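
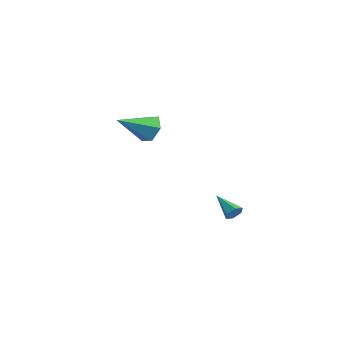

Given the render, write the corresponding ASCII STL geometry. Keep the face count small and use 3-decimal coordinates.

solid 
facet normal 0.879 0.117 -0.462
outer loop
vertex 4.188 -2.236 -3.342
vertex 3.936 -2.149 -3.8
vertex 4.05 -1.743 -3.48
endloop
endfacet
facet normal 0.135 0.302 0.944
outer loop
vertex 4.188 -2.236 -3.342
vertex 4.05 -1.743 -3.48
vertex 2.564 -2.331 -3.08
endloop
endfacet
facet normal 0.879 0.117 -0.462
outer loop
vertex 4.05 -1.743 -3.48
vertex 3.936 -2.149 -3.8
vertex 3.798 -1.656 -3.938
endloop
endfacet
facet normal -0.272 0.907 0.322
outer loop
vertex 4.05 -1.743 -3.48
vertex 3.798 -1.656 -3.938
vertex 2.564 -2.331 -3.08
endloop
endfacet
facet normal 0.879 0.117 -0.462
outer loop
vertex 3.798 -1.656 -3.938
vertex 3.936 -2.149 -3.8
vertex 3.684 -2.063 -4.258
endloop
endfacet
facet normal -0.656 0.572 -0.493
outer loop
vertex 3.798 -1.656 -3.938
vertex 3.684 -2.063 -4.258
vertex 2.564 -2.331 -3.08
endloop
endfacet
facet normal 0.879 0.116 -0.462
outer loop
vertex 3.684 -2.063 -4.258
vertex 3.936 -2.149 -3.8
vertex 3.821 -2.556 -4.121
endloop
endfacet
facet normal -0.632 -0.366 -0.684
outer loop
vertex 3.684 -2.063 -4.258
vertex 3.821 -2.556 -4.121
vertex 2.564 -2.331 -3.08
endloop
endfacet
facet normal 0.880 0.115 -0.461
outer loop
vertex 3.821 -2.556 -4.121
vertex 3.936 -2.149 -3.8
vertex 4.073 -2.642 -3.662
endloop
endfacet
facet normal -0.223 -0.973 -0.060
outer loop
vertex 3.821 -2.556 -4.121
vertex 4.073 -2.642 -3.662
vertex 2.564 -2.331 -3.08
endloop
endfacet
facet normal 0.879 0.115 -0.462
outer loop
vertex 4.073 -2.642 -3.662
vertex 3.936 -2.149 -3.8
vertex 4.188 -2.236 -3.342
endloop
endfacet
facet normal 0.159 -0.639 0.753
outer loop
vertex 4.073 -2.642 -3.662
vertex 4.188 -2.236 -3.342
vertex 2.564 -2.331 -3.08
endloop
endfacet
facet normal 0.080 0.886 -0.457
outer loop
vertex -2.645 -2.967 -1.059
vertex -3.384 -2.642 -0.558
vertex -2.502 -2.547 -0.219
endloop
endfacet
facet normal 0.891 -0.448 0.073
outer loop
vertex -2.645 -2.967 -1.059
vertex -2.502 -2.547 -0.219
vertex -3.556 -4.538 0.418
endloop
endfacet
facet normal 0.080 0.886 -0.457
outer loop
vertex -2.502 -2.547 -0.219
vertex -3.384 -2.642 -0.558
vertex -3.241 -2.222 0.282
endloop
endfacet
facet normal 0.553 -0.026 0.833
outer loop
vertex -2.502 -2.547 -0.219
vertex -3.241 -2.222 0.282
vertex -3.556 -4.538 0.418
endloop
endfacet
facet normal 0.081 0.886 -0.457
outer loop
vertex -3.241 -2.222 0.282
vertex -3.384 -2.642 -0.558
vertex -4.123 -2.317 -0.058
endloop
endfacet
facet normal -0.367 0.104 0.924
outer loop
vertex -3.241 -2.222 0.282
vertex -4.123 -2.317 -0.058
vertex -3.556 -4.538 0.418
endloop
endfacet
facet normal 0.081 0.886 -0.457
outer loop
vertex -4.123 -2.317 -0.058
vertex -3.384 -2.642 -0.558
vertex -4.266 -2.737 -0.898
endloop
endfacet
facet normal -0.949 -0.187 0.255
outer loop
vertex -4.123 -2.317 -0.058
vertex -4.266 -2.737 -0.898
vertex -3.556 -4.538 0.418
endloop
endfacet
facet normal 0.080 0.886 -0.456
outer loop
vertex -4.266 -2.737 -0.898
vertex -3.384 -2.642 -0.558
vertex -3.527 -3.061 -1.398
endloop
endfacet
facet normal -0.610 -0.610 -0.506
outer loop
vertex -4.266 -2.737 -0.898
vertex -3.527 -3.061 -1.398
vertex -3.556 -4.538 0.418
endloop
endfacet
facet normal 0.081 0.886 -0.456
outer loop
vertex -3.527 -3.061 -1.398
vertex -3.384 -2.642 -0.558
vertex -2.645 -2.967 -1.059
endloop
endfacet
facet normal 0.308 -0.740 -0.597
outer loop
vertex -3.527 -3.061 -1.398
vertex -2.645 -2.967 -1.059
vertex -3.556 -4.538 0.418
endloop
endfacet

endsolid


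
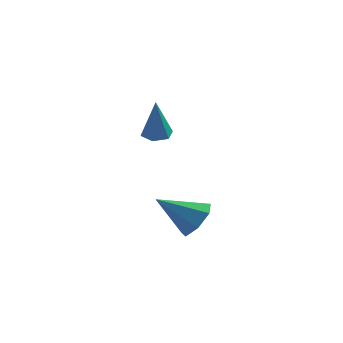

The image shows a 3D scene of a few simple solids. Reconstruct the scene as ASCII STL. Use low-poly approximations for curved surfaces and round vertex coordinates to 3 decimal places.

solid 
facet normal 0.748 0.296 -0.594
outer loop
vertex 0.741 -1.267 -3.814
vertex 0.043 -0.795 -4.458
vertex 0.548 -0.389 -3.619
endloop
endfacet
facet normal 0.266 -0.153 0.952
outer loop
vertex 0.741 -1.267 -3.814
vertex 0.548 -0.389 -3.619
vertex -1.543 -1.425 -3.202
endloop
endfacet
facet normal 0.748 0.296 -0.594
outer loop
vertex 0.548 -0.389 -3.619
vertex 0.043 -0.795 -4.458
vertex -0.025 0.183 -4.056
endloop
endfacet
facet normal -0.100 0.539 0.836
outer loop
vertex 0.548 -0.389 -3.619
vertex -0.025 0.183 -4.056
vertex -1.543 -1.425 -3.202
endloop
endfacet
facet normal 0.749 0.296 -0.593
outer loop
vertex -0.025 0.183 -4.056
vertex 0.043 -0.795 -4.458
vertex -0.546 0.018 -4.796
endloop
endfacet
facet normal -0.622 0.733 0.275
outer loop
vertex -0.025 0.183 -4.056
vertex -0.546 0.018 -4.796
vertex -1.543 -1.425 -3.202
endloop
endfacet
facet normal 0.749 0.296 -0.592
outer loop
vertex -0.546 0.018 -4.796
vertex 0.043 -0.795 -4.458
vertex -0.623 -0.759 -5.282
endloop
endfacet
facet normal -0.907 0.284 -0.310
outer loop
vertex -0.546 0.018 -4.796
vertex -0.623 -0.759 -5.282
vertex -1.543 -1.425 -3.202
endloop
endfacet
facet normal 0.749 0.297 -0.592
outer loop
vertex -0.623 -0.759 -5.282
vertex 0.043 -0.795 -4.458
vertex -0.198 -1.563 -5.148
endloop
endfacet
facet normal -0.741 -0.471 -0.479
outer loop
vertex -0.623 -0.759 -5.282
vertex -0.198 -1.563 -5.148
vertex -1.543 -1.425 -3.202
endloop
endfacet
facet normal 0.749 0.297 -0.593
outer loop
vertex -0.198 -1.563 -5.148
vertex 0.043 -0.795 -4.458
vertex 0.409 -1.79 -4.495
endloop
endfacet
facet normal -0.249 -0.963 -0.104
outer loop
vertex -0.198 -1.563 -5.148
vertex 0.409 -1.79 -4.495
vertex -1.543 -1.425 -3.202
endloop
endfacet
facet normal 0.748 0.297 -0.593
outer loop
vertex 0.409 -1.79 -4.495
vertex 0.043 -0.795 -4.458
vertex 0.741 -1.267 -3.814
endloop
endfacet
facet normal 0.200 -0.822 0.534
outer loop
vertex 0.409 -1.79 -4.495
vertex 0.741 -1.267 -3.814
vertex -1.543 -1.425 -3.202
endloop
endfacet
facet normal -0.082 0.315 -0.946
outer loop
vertex -1.614 0.627 -0.396
vertex -2.238 0.93 -0.241
vertex -1.636 1.3 -0.17
endloop
endfacet
facet normal 0.980 -0.033 0.194
outer loop
vertex -1.614 0.627 -0.396
vertex -1.636 1.3 -0.17
vertex -2.062 0.25 1.801
endloop
endfacet
facet normal -0.081 0.314 -0.946
outer loop
vertex -1.636 1.3 -0.17
vertex -2.238 0.93 -0.241
vertex -2.26 1.603 -0.016
endloop
endfacet
facet normal 0.476 0.730 0.491
outer loop
vertex -1.636 1.3 -0.17
vertex -2.26 1.603 -0.016
vertex -2.062 0.25 1.801
endloop
endfacet
facet normal -0.082 0.314 -0.946
outer loop
vertex -2.26 1.603 -0.016
vertex -2.238 0.93 -0.241
vertex -2.861 1.232 -0.087
endloop
endfacet
facet normal -0.483 0.676 0.556
outer loop
vertex -2.26 1.603 -0.016
vertex -2.861 1.232 -0.087
vertex -2.062 0.25 1.801
endloop
endfacet
facet normal -0.081 0.315 -0.946
outer loop
vertex -2.861 1.232 -0.087
vertex -2.238 0.93 -0.241
vertex -2.839 0.56 -0.313
endloop
endfacet
facet normal -0.936 -0.139 0.324
outer loop
vertex -2.861 1.232 -0.087
vertex -2.839 0.56 -0.313
vertex -2.062 0.25 1.801
endloop
endfacet
facet normal -0.081 0.315 -0.946
outer loop
vertex -2.839 0.56 -0.313
vertex -2.238 0.93 -0.241
vertex -2.216 0.257 -0.467
endloop
endfacet
facet normal -0.432 -0.902 0.027
outer loop
vertex -2.839 0.56 -0.313
vertex -2.216 0.257 -0.467
vertex -2.062 0.25 1.801
endloop
endfacet
facet normal -0.082 0.315 -0.946
outer loop
vertex -2.216 0.257 -0.467
vertex -2.238 0.93 -0.241
vertex -1.614 0.627 -0.396
endloop
endfacet
facet normal 0.527 -0.849 -0.038
outer loop
vertex -2.216 0.257 -0.467
vertex -1.614 0.627 -0.396
vertex -2.062 0.25 1.801
endloop
endfacet

endsolid


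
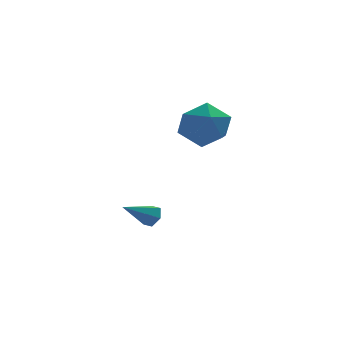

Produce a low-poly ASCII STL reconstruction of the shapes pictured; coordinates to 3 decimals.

solid 
facet normal 0.811 0.273 -0.518
outer loop
vertex -0.732 -1.135 -0.604
vertex -1.05 -1.051 -1.057
vertex -0.96 -0.632 -0.696
endloop
endfacet
facet normal 0.157 0.246 0.957
outer loop
vertex -0.732 -1.135 -0.604
vertex -0.96 -0.632 -0.696
vertex -2.29 -1.469 -0.263
endloop
endfacet
facet normal 0.810 0.274 -0.519
outer loop
vertex -0.96 -0.632 -0.696
vertex -1.05 -1.051 -1.057
vertex -1.279 -0.548 -1.149
endloop
endfacet
facet normal -0.381 0.823 0.421
outer loop
vertex -0.96 -0.632 -0.696
vertex -1.279 -0.548 -1.149
vertex -2.29 -1.469 -0.263
endloop
endfacet
facet normal 0.810 0.274 -0.519
outer loop
vertex -1.279 -0.548 -1.149
vertex -1.05 -1.051 -1.057
vertex -1.369 -0.967 -1.51
endloop
endfacet
facet normal -0.782 0.494 -0.379
outer loop
vertex -1.279 -0.548 -1.149
vertex -1.369 -0.967 -1.51
vertex -2.29 -1.469 -0.263
endloop
endfacet
facet normal 0.810 0.274 -0.519
outer loop
vertex -1.369 -0.967 -1.51
vertex -1.05 -1.051 -1.057
vertex -1.14 -1.47 -1.418
endloop
endfacet
facet normal -0.646 -0.412 -0.643
outer loop
vertex -1.369 -0.967 -1.51
vertex -1.14 -1.47 -1.418
vertex -2.29 -1.469 -0.263
endloop
endfacet
facet normal 0.811 0.273 -0.518
outer loop
vertex -1.14 -1.47 -1.418
vertex -1.05 -1.051 -1.057
vertex -0.822 -1.554 -0.965
endloop
endfacet
facet normal -0.108 -0.988 -0.107
outer loop
vertex -1.14 -1.47 -1.418
vertex -0.822 -1.554 -0.965
vertex -2.29 -1.469 -0.263
endloop
endfacet
facet normal 0.811 0.273 -0.518
outer loop
vertex -0.822 -1.554 -0.965
vertex -1.05 -1.051 -1.057
vertex -0.732 -1.135 -0.604
endloop
endfacet
facet normal 0.293 -0.659 0.692
outer loop
vertex -0.822 -1.554 -0.965
vertex -0.732 -1.135 -0.604
vertex -2.29 -1.469 -0.263
endloop
endfacet
facet normal -0.961 -0.278 0.014
outer loop
vertex -0.076 -1.223 3.437
vertex 0.246 -2.326 3.645
vertex 0.048 -1.597 4.535
endloop
endfacet
facet normal -0.887 0.397 0.235
outer loop
vertex -0.076 -1.223 3.437
vertex 0.048 -1.597 4.535
vertex 0.44 -0.541 4.231
endloop
endfacet
facet normal -0.573 0.768 -0.287
outer loop
vertex -0.076 -1.223 3.437
vertex 0.44 -0.541 4.231
vertex 0.879 -0.616 3.152
endloop
endfacet
facet normal -0.453 0.322 -0.832
outer loop
vertex -0.076 -1.223 3.437
vertex 0.879 -0.616 3.152
vertex 0.76 -1.719 2.79
endloop
endfacet
facet normal -0.692 -0.324 -0.646
outer loop
vertex -0.076 -1.223 3.437
vertex 0.76 -1.719 2.79
vertex 0.246 -2.326 3.645
endloop
endfacet
facet normal -0.451 0.397 0.799
outer loop
vertex 0.44 -0.541 4.231
vertex 0.048 -1.597 4.535
vertex 1.08 -1.221 4.93
endloop
endfacet
facet normal -0.569 -0.694 0.442
outer loop
vertex 0.048 -1.597 4.535
vertex 0.246 -2.326 3.645
vertex 0.961 -2.324 4.568
endloop
endfacet
facet normal -0.133 -0.769 -0.626
outer loop
vertex 0.246 -2.326 3.645
vertex 0.76 -1.719 2.79
vertex 1.4 -2.399 3.489
endloop
endfacet
facet normal 0.254 0.277 -0.927
outer loop
vertex 0.76 -1.719 2.79
vertex 0.879 -0.616 3.152
vertex 1.792 -1.343 3.185
endloop
endfacet
facet normal 0.057 0.997 -0.046
outer loop
vertex 0.879 -0.616 3.152
vertex 0.44 -0.541 4.231
vertex 1.594 -0.614 4.075
endloop
endfacet
facet normal 0.453 -0.322 0.832
outer loop
vertex 1.916 -1.717 4.283
vertex 1.08 -1.221 4.93
vertex 0.961 -2.324 4.568
endloop
endfacet
facet normal 0.573 -0.768 0.287
outer loop
vertex 1.916 -1.717 4.283
vertex 0.961 -2.324 4.568
vertex 1.4 -2.399 3.489
endloop
endfacet
facet normal 0.887 -0.397 -0.235
outer loop
vertex 1.916 -1.717 4.283
vertex 1.4 -2.399 3.489
vertex 1.792 -1.343 3.185
endloop
endfacet
facet normal 0.961 0.278 -0.014
outer loop
vertex 1.916 -1.717 4.283
vertex 1.792 -1.343 3.185
vertex 1.594 -0.614 4.075
endloop
endfacet
facet normal 0.692 0.324 0.646
outer loop
vertex 1.916 -1.717 4.283
vertex 1.594 -0.614 4.075
vertex 1.08 -1.221 4.93
endloop
endfacet
facet normal -0.254 -0.277 0.927
outer loop
vertex 0.961 -2.324 4.568
vertex 1.08 -1.221 4.93
vertex 0.048 -1.597 4.535
endloop
endfacet
facet normal -0.057 -0.997 0.046
outer loop
vertex 1.4 -2.399 3.489
vertex 0.961 -2.324 4.568
vertex 0.246 -2.326 3.645
endloop
endfacet
facet normal 0.451 -0.397 -0.799
outer loop
vertex 1.792 -1.343 3.185
vertex 1.4 -2.399 3.489
vertex 0.76 -1.719 2.79
endloop
endfacet
facet normal 0.569 0.694 -0.442
outer loop
vertex 1.594 -0.614 4.075
vertex 1.792 -1.343 3.185
vertex 0.879 -0.616 3.152
endloop
endfacet
facet normal 0.133 0.769 0.626
outer loop
vertex 1.08 -1.221 4.93
vertex 1.594 -0.614 4.075
vertex 0.44 -0.541 4.231
endloop
endfacet

endsolid


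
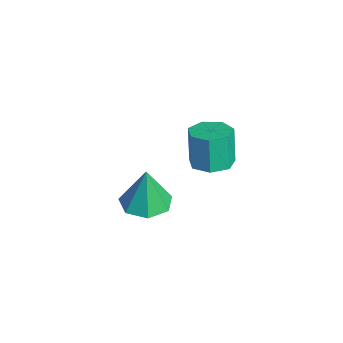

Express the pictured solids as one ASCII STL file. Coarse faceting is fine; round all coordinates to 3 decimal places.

solid 
facet normal 0.231 -0.031 -0.973
outer loop
vertex 4.382 -2.103 2.279
vertex 3.593 -1.795 2.082
vertex 4.324 -1.351 2.241
endloop
endfacet
facet normal 0.970 0.086 0.228
outer loop
vertex 4.382 -2.103 2.279
vertex 4.324 -1.351 2.241
vertex 4.017 -2.053 3.816
endloop
endfacet
facet normal 0.970 0.088 0.228
outer loop
vertex 4.017 -2.053 3.816
vertex 4.324 -1.351 2.241
vertex 3.958 -1.302 3.778
endloop
endfacet
facet normal -0.232 0.031 0.972
outer loop
vertex 4.017 -2.053 3.816
vertex 3.958 -1.302 3.778
vertex 3.227 -1.745 3.618
endloop
endfacet
facet normal 0.231 -0.032 -0.973
outer loop
vertex 4.324 -1.351 2.241
vertex 3.593 -1.795 2.082
vertex 3.715 -0.933 2.083
endloop
endfacet
facet normal 0.545 0.832 0.103
outer loop
vertex 4.324 -1.351 2.241
vertex 3.715 -0.933 2.083
vertex 3.958 -1.302 3.778
endloop
endfacet
facet normal 0.545 0.832 0.103
outer loop
vertex 3.958 -1.302 3.778
vertex 3.715 -0.933 2.083
vertex 3.35 -0.884 3.62
endloop
endfacet
facet normal -0.231 0.031 0.972
outer loop
vertex 3.958 -1.302 3.778
vertex 3.35 -0.884 3.62
vertex 3.227 -1.745 3.618
endloop
endfacet
facet normal 0.231 -0.032 -0.972
outer loop
vertex 3.715 -0.933 2.083
vertex 3.593 -1.795 2.082
vertex 3.014 -1.164 1.924
endloop
endfacet
facet normal -0.291 0.952 -0.099
outer loop
vertex 3.715 -0.933 2.083
vertex 3.014 -1.164 1.924
vertex 3.35 -0.884 3.62
endloop
endfacet
facet normal -0.291 0.952 -0.099
outer loop
vertex 3.35 -0.884 3.62
vertex 3.014 -1.164 1.924
vertex 2.649 -1.115 3.46
endloop
endfacet
facet normal -0.232 0.031 0.972
outer loop
vertex 3.35 -0.884 3.62
vertex 2.649 -1.115 3.46
vertex 3.227 -1.745 3.618
endloop
endfacet
facet normal 0.231 -0.032 -0.972
outer loop
vertex 3.014 -1.164 1.924
vertex 3.593 -1.795 2.082
vertex 2.749 -1.87 1.884
endloop
endfacet
facet normal -0.907 0.353 -0.227
outer loop
vertex 3.014 -1.164 1.924
vertex 2.749 -1.87 1.884
vertex 2.649 -1.115 3.46
endloop
endfacet
facet normal -0.907 0.353 -0.227
outer loop
vertex 2.649 -1.115 3.46
vertex 2.749 -1.87 1.884
vertex 2.384 -1.821 3.42
endloop
endfacet
facet normal -0.231 0.032 0.972
outer loop
vertex 2.649 -1.115 3.46
vertex 2.384 -1.821 3.42
vertex 3.227 -1.745 3.618
endloop
endfacet
facet normal 0.231 -0.030 -0.973
outer loop
vertex 2.749 -1.87 1.884
vertex 3.593 -1.795 2.082
vertex 3.119 -2.519 1.992
endloop
endfacet
facet normal -0.841 -0.510 -0.183
outer loop
vertex 2.749 -1.87 1.884
vertex 3.119 -2.519 1.992
vertex 2.384 -1.821 3.42
endloop
endfacet
facet normal -0.840 -0.510 -0.183
outer loop
vertex 2.384 -1.821 3.42
vertex 3.119 -2.519 1.992
vertex 2.754 -2.47 3.529
endloop
endfacet
facet normal -0.231 0.031 0.972
outer loop
vertex 2.384 -1.821 3.42
vertex 2.754 -2.47 3.529
vertex 3.227 -1.745 3.618
endloop
endfacet
facet normal 0.232 -0.031 -0.972
outer loop
vertex 3.119 -2.519 1.992
vertex 3.593 -1.795 2.082
vertex 3.846 -2.622 2.169
endloop
endfacet
facet normal -0.140 -0.990 -0.002
outer loop
vertex 3.119 -2.519 1.992
vertex 3.846 -2.622 2.169
vertex 2.754 -2.47 3.529
endloop
endfacet
facet normal -0.140 -0.990 -0.002
outer loop
vertex 2.754 -2.47 3.529
vertex 3.846 -2.622 2.169
vertex 3.481 -2.573 3.705
endloop
endfacet
facet normal -0.231 0.031 0.972
outer loop
vertex 2.754 -2.47 3.529
vertex 3.481 -2.573 3.705
vertex 3.227 -1.745 3.618
endloop
endfacet
facet normal 0.230 -0.032 -0.973
outer loop
vertex 3.846 -2.622 2.169
vertex 3.593 -1.795 2.082
vertex 4.382 -2.103 2.279
endloop
endfacet
facet normal 0.665 -0.725 0.181
outer loop
vertex 3.846 -2.622 2.169
vertex 4.382 -2.103 2.279
vertex 3.481 -2.573 3.705
endloop
endfacet
facet normal 0.665 -0.724 0.182
outer loop
vertex 3.481 -2.573 3.705
vertex 4.382 -2.103 2.279
vertex 4.017 -2.053 3.816
endloop
endfacet
facet normal -0.232 0.031 0.972
outer loop
vertex 3.481 -2.573 3.705
vertex 4.017 -2.053 3.816
vertex 3.227 -1.745 3.618
endloop
endfacet
facet normal -0.010 -0.014 -1.000
outer loop
vertex 1.659 -2.904 -2.498
vertex 0.851 -3.604 -2.48
vertex 0.807 -2.535 -2.495
endloop
endfacet
facet normal 0.359 0.827 0.433
outer loop
vertex 1.659 -2.904 -2.498
vertex 0.807 -2.535 -2.495
vertex 0.869 -3.576 -0.56
endloop
endfacet
facet normal -0.009 -0.014 -1.000
outer loop
vertex 0.807 -2.535 -2.495
vertex 0.851 -3.604 -2.48
vertex -0.012 -2.972 -2.481
endloop
endfacet
facet normal -0.417 0.795 0.441
outer loop
vertex 0.807 -2.535 -2.495
vertex -0.012 -2.972 -2.481
vertex 0.869 -3.576 -0.56
endloop
endfacet
facet normal -0.010 -0.015 -1.000
outer loop
vertex -0.012 -2.972 -2.481
vertex 0.851 -3.604 -2.48
vertex -0.182 -3.885 -2.466
endloop
endfacet
facet normal -0.874 0.170 0.455
outer loop
vertex -0.012 -2.972 -2.481
vertex -0.182 -3.885 -2.466
vertex 0.869 -3.576 -0.56
endloop
endfacet
facet normal -0.009 -0.015 -1.000
outer loop
vertex -0.182 -3.885 -2.466
vertex 0.851 -3.604 -2.48
vertex 0.426 -4.586 -2.461
endloop
endfacet
facet normal -0.671 -0.579 0.464
outer loop
vertex -0.182 -3.885 -2.466
vertex 0.426 -4.586 -2.461
vertex 0.869 -3.576 -0.56
endloop
endfacet
facet normal -0.010 -0.015 -1.000
outer loop
vertex 0.426 -4.586 -2.461
vertex 0.851 -3.604 -2.48
vertex 1.354 -4.549 -2.471
endloop
endfacet
facet normal 0.040 -0.886 0.461
outer loop
vertex 0.426 -4.586 -2.461
vertex 1.354 -4.549 -2.471
vertex 0.869 -3.576 -0.56
endloop
endfacet
facet normal -0.009 -0.015 -1.000
outer loop
vertex 1.354 -4.549 -2.471
vertex 0.851 -3.604 -2.48
vertex 1.903 -3.8 -2.487
endloop
endfacet
facet normal 0.725 -0.522 0.450
outer loop
vertex 1.354 -4.549 -2.471
vertex 1.903 -3.8 -2.487
vertex 0.869 -3.576 -0.56
endloop
endfacet
facet normal -0.009 -0.015 -1.000
outer loop
vertex 1.903 -3.8 -2.487
vertex 0.851 -3.604 -2.48
vertex 1.659 -2.904 -2.498
endloop
endfacet
facet normal 0.867 0.241 0.437
outer loop
vertex 1.903 -3.8 -2.487
vertex 1.659 -2.904 -2.498
vertex 0.869 -3.576 -0.56
endloop
endfacet

endsolid


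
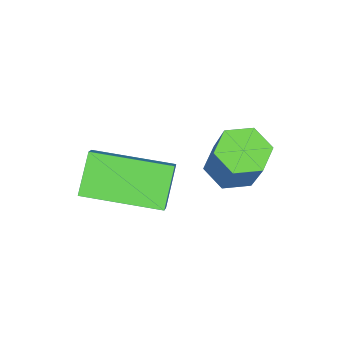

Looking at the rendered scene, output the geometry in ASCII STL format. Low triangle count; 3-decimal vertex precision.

solid 
facet normal -0.616 -0.209 0.759
outer loop
vertex -1.483 -2.985 -2.407
vertex -2.457 -1.052 -2.665
vertex -2.015 -3.323 -2.932
endloop
endfacet
facet normal 0.447 -0.887 0.118
outer loop
vertex -1.203 -3.048 -3.935
vertex -1.483 -2.985 -2.407
vertex -2.015 -3.323 -2.932
endloop
endfacet
facet normal -0.616 -0.209 0.759
outer loop
vertex -2.015 -3.323 -2.932
vertex -2.457 -1.052 -2.665
vertex -2.989 -1.39 -3.19
endloop
endfacet
facet normal -0.649 -0.412 -0.639
outer loop
vertex -2.989 -1.39 -3.19
vertex -1.203 -3.048 -3.935
vertex -2.015 -3.323 -2.932
endloop
endfacet
facet normal 0.649 0.412 0.639
outer loop
vertex -1.483 -2.985 -2.407
vertex -1.645 -0.777 -3.668
vertex -2.457 -1.052 -2.665
endloop
endfacet
facet normal 0.447 -0.887 0.118
outer loop
vertex -0.671 -2.71 -3.41
vertex -1.483 -2.985 -2.407
vertex -1.203 -3.048 -3.935
endloop
endfacet
facet normal 0.649 0.412 0.639
outer loop
vertex -0.671 -2.71 -3.41
vertex -1.645 -0.777 -3.668
vertex -1.483 -2.985 -2.407
endloop
endfacet
facet normal -0.447 0.887 -0.118
outer loop
vertex -2.457 -1.052 -2.665
vertex -1.645 -0.777 -3.668
vertex -2.989 -1.39 -3.19
endloop
endfacet
facet normal -0.649 -0.412 -0.639
outer loop
vertex -2.177 -1.115 -4.193
vertex -1.203 -3.048 -3.935
vertex -2.989 -1.39 -3.19
endloop
endfacet
facet normal -0.447 0.887 -0.118
outer loop
vertex -2.989 -1.39 -3.19
vertex -1.645 -0.777 -3.668
vertex -2.177 -1.115 -4.193
endloop
endfacet
facet normal 0.616 0.209 -0.759
outer loop
vertex -2.177 -1.115 -4.193
vertex -0.671 -2.71 -3.41
vertex -1.203 -3.048 -3.935
endloop
endfacet
facet normal 0.616 0.209 -0.759
outer loop
vertex -1.645 -0.777 -3.668
vertex -0.671 -2.71 -3.41
vertex -2.177 -1.115 -4.193
endloop
endfacet
facet normal -0.323 -0.405 -0.855
outer loop
vertex -3.523 -0.346 -4.021
vertex -4.194 -0.495 -3.697
vertex -4.082 0.168 -4.053
endloop
endfacet
facet normal 0.595 0.615 -0.516
outer loop
vertex -3.523 -0.346 -4.021
vertex -4.082 0.168 -4.053
vertex -2.974 0.343 -2.567
endloop
endfacet
facet normal 0.595 0.616 -0.516
outer loop
vertex -2.974 0.343 -2.567
vertex -4.082 0.168 -4.053
vertex -3.534 0.857 -2.599
endloop
endfacet
facet normal 0.323 0.405 0.855
outer loop
vertex -2.974 0.343 -2.567
vertex -3.534 0.857 -2.599
vertex -3.646 0.195 -2.243
endloop
endfacet
facet normal -0.323 -0.405 -0.856
outer loop
vertex -4.082 0.168 -4.053
vertex -4.194 -0.495 -3.697
vertex -4.754 0.019 -3.729
endloop
endfacet
facet normal -0.340 0.893 -0.295
outer loop
vertex -4.082 0.168 -4.053
vertex -4.754 0.019 -3.729
vertex -3.534 0.857 -2.599
endloop
endfacet
facet normal -0.341 0.893 -0.295
outer loop
vertex -3.534 0.857 -2.599
vertex -4.754 0.019 -3.729
vertex -4.205 0.708 -2.275
endloop
endfacet
facet normal 0.323 0.405 0.855
outer loop
vertex -3.534 0.857 -2.599
vertex -4.205 0.708 -2.275
vertex -3.646 0.195 -2.243
endloop
endfacet
facet normal -0.323 -0.405 -0.855
outer loop
vertex -4.754 0.019 -3.729
vertex -4.194 -0.495 -3.697
vertex -4.866 -0.643 -3.373
endloop
endfacet
facet normal -0.935 0.277 0.222
outer loop
vertex -4.754 0.019 -3.729
vertex -4.866 -0.643 -3.373
vertex -4.205 0.708 -2.275
endloop
endfacet
facet normal -0.935 0.277 0.222
outer loop
vertex -4.205 0.708 -2.275
vertex -4.866 -0.643 -3.373
vertex -4.317 0.046 -1.919
endloop
endfacet
facet normal 0.323 0.405 0.855
outer loop
vertex -4.205 0.708 -2.275
vertex -4.317 0.046 -1.919
vertex -3.646 0.195 -2.243
endloop
endfacet
facet normal -0.323 -0.405 -0.855
outer loop
vertex -4.866 -0.643 -3.373
vertex -4.194 -0.495 -3.697
vertex -4.306 -1.157 -3.341
endloop
endfacet
facet normal -0.595 -0.616 0.516
outer loop
vertex -4.866 -0.643 -3.373
vertex -4.306 -1.157 -3.341
vertex -4.317 0.046 -1.919
endloop
endfacet
facet normal -0.596 -0.616 0.516
outer loop
vertex -4.317 0.046 -1.919
vertex -4.306 -1.157 -3.341
vertex -3.758 -0.468 -1.887
endloop
endfacet
facet normal 0.323 0.405 0.855
outer loop
vertex -4.317 0.046 -1.919
vertex -3.758 -0.468 -1.887
vertex -3.646 0.195 -2.243
endloop
endfacet
facet normal -0.323 -0.405 -0.855
outer loop
vertex -4.306 -1.157 -3.341
vertex -4.194 -0.495 -3.697
vertex -3.635 -1.008 -3.665
endloop
endfacet
facet normal 0.341 -0.893 0.295
outer loop
vertex -4.306 -1.157 -3.341
vertex -3.635 -1.008 -3.665
vertex -3.758 -0.468 -1.887
endloop
endfacet
facet normal 0.340 -0.893 0.295
outer loop
vertex -3.758 -0.468 -1.887
vertex -3.635 -1.008 -3.665
vertex -3.086 -0.319 -2.211
endloop
endfacet
facet normal 0.323 0.405 0.856
outer loop
vertex -3.758 -0.468 -1.887
vertex -3.086 -0.319 -2.211
vertex -3.646 0.195 -2.243
endloop
endfacet
facet normal -0.323 -0.405 -0.855
outer loop
vertex -3.635 -1.008 -3.665
vertex -4.194 -0.495 -3.697
vertex -3.523 -0.346 -4.021
endloop
endfacet
facet normal 0.935 -0.277 -0.222
outer loop
vertex -3.635 -1.008 -3.665
vertex -3.523 -0.346 -4.021
vertex -3.086 -0.319 -2.211
endloop
endfacet
facet normal 0.935 -0.277 -0.222
outer loop
vertex -3.086 -0.319 -2.211
vertex -3.523 -0.346 -4.021
vertex -2.974 0.343 -2.567
endloop
endfacet
facet normal 0.323 0.405 0.855
outer loop
vertex -3.086 -0.319 -2.211
vertex -2.974 0.343 -2.567
vertex -3.646 0.195 -2.243
endloop
endfacet

endsolid


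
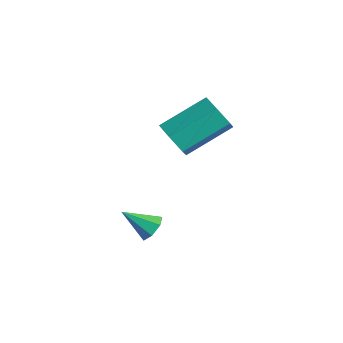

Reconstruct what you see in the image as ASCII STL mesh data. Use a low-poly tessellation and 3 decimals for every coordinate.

solid 
facet normal 0.473 0.641 -0.605
outer loop
vertex -0.326 -3.363 -0.787
vertex -0.759 -3.454 -1.222
vertex -0.75 -3.032 -0.768
endloop
endfacet
facet normal 0.186 0.183 0.965
outer loop
vertex -0.326 -3.363 -0.787
vertex -0.75 -3.032 -0.768
vertex -1.401 -4.326 -0.398
endloop
endfacet
facet normal 0.472 0.641 -0.605
outer loop
vertex -0.75 -3.032 -0.768
vertex -0.759 -3.454 -1.222
vertex -1.181 -3.019 -1.09
endloop
endfacet
facet normal -0.520 0.466 0.715
outer loop
vertex -0.75 -3.032 -0.768
vertex -1.181 -3.019 -1.09
vertex -1.401 -4.326 -0.398
endloop
endfacet
facet normal 0.472 0.642 -0.604
outer loop
vertex -1.181 -3.019 -1.09
vertex -0.759 -3.454 -1.222
vertex -1.293 -3.334 -1.512
endloop
endfacet
facet normal -0.972 0.215 0.097
outer loop
vertex -1.181 -3.019 -1.09
vertex -1.293 -3.334 -1.512
vertex -1.401 -4.326 -0.398
endloop
endfacet
facet normal 0.473 0.640 -0.605
outer loop
vertex -1.293 -3.334 -1.512
vertex -0.759 -3.454 -1.222
vertex -1.003 -3.74 -1.715
endloop
endfacet
facet normal -0.825 -0.380 -0.418
outer loop
vertex -1.293 -3.334 -1.512
vertex -1.003 -3.74 -1.715
vertex -1.401 -4.326 -0.398
endloop
endfacet
facet normal 0.473 0.640 -0.605
outer loop
vertex -1.003 -3.74 -1.715
vertex -0.759 -3.454 -1.222
vertex -0.529 -3.93 -1.546
endloop
endfacet
facet normal -0.191 -0.874 -0.447
outer loop
vertex -1.003 -3.74 -1.715
vertex -0.529 -3.93 -1.546
vertex -1.401 -4.326 -0.398
endloop
endfacet
facet normal 0.473 0.640 -0.605
outer loop
vertex -0.529 -3.93 -1.546
vertex -0.759 -3.454 -1.222
vertex -0.228 -3.762 -1.133
endloop
endfacet
facet normal 0.451 -0.892 0.035
outer loop
vertex -0.529 -3.93 -1.546
vertex -0.228 -3.762 -1.133
vertex -1.401 -4.326 -0.398
endloop
endfacet
facet normal 0.473 0.641 -0.605
outer loop
vertex -0.228 -3.762 -1.133
vertex -0.759 -3.454 -1.222
vertex -0.326 -3.363 -0.787
endloop
endfacet
facet normal 0.618 -0.423 0.663
outer loop
vertex -0.228 -3.762 -1.133
vertex -0.326 -3.363 -0.787
vertex -1.401 -4.326 -0.398
endloop
endfacet
facet normal -0.133 -0.860 -0.492
outer loop
vertex -1.092 -1.827 1.924
vertex -1.499 -2.144 2.588
vertex -1.924 -1.736 1.99
endloop
endfacet
facet normal -0.014 0.499 -0.867
outer loop
vertex -1.092 -1.827 1.924
vertex -1.924 -1.736 1.99
vertex -0.815 -0.039 2.949
endloop
endfacet
facet normal -0.013 0.498 -0.867
outer loop
vertex -0.815 -0.039 2.949
vertex -1.924 -1.736 1.99
vertex -1.647 0.053 3.014
endloop
endfacet
facet normal 0.134 0.860 0.493
outer loop
vertex -0.815 -0.039 2.949
vertex -1.647 0.053 3.014
vertex -1.221 -0.356 3.612
endloop
endfacet
facet normal -0.133 -0.860 -0.493
outer loop
vertex -1.924 -1.736 1.99
vertex -1.499 -2.144 2.588
vertex -2.331 -2.053 2.653
endloop
endfacet
facet normal -0.865 0.344 -0.366
outer loop
vertex -1.924 -1.736 1.99
vertex -2.331 -2.053 2.653
vertex -1.647 0.053 3.014
endloop
endfacet
facet normal -0.865 0.344 -0.366
outer loop
vertex -1.647 0.053 3.014
vertex -2.331 -2.053 2.653
vertex -2.054 -0.264 3.678
endloop
endfacet
facet normal 0.134 0.860 0.493
outer loop
vertex -1.647 0.053 3.014
vertex -2.054 -0.264 3.678
vertex -1.221 -0.356 3.612
endloop
endfacet
facet normal -0.133 -0.860 -0.492
outer loop
vertex -2.331 -2.053 2.653
vertex -1.499 -2.144 2.588
vertex -1.905 -2.461 3.251
endloop
endfacet
facet normal -0.852 -0.155 0.501
outer loop
vertex -2.331 -2.053 2.653
vertex -1.905 -2.461 3.251
vertex -2.054 -0.264 3.678
endloop
endfacet
facet normal -0.852 -0.155 0.501
outer loop
vertex -2.054 -0.264 3.678
vertex -1.905 -2.461 3.251
vertex -1.628 -0.673 4.276
endloop
endfacet
facet normal 0.134 0.860 0.493
outer loop
vertex -2.054 -0.264 3.678
vertex -1.628 -0.673 4.276
vertex -1.221 -0.356 3.612
endloop
endfacet
facet normal -0.134 -0.860 -0.493
outer loop
vertex -1.905 -2.461 3.251
vertex -1.499 -2.144 2.588
vertex -1.073 -2.553 3.186
endloop
endfacet
facet normal 0.013 -0.499 0.867
outer loop
vertex -1.905 -2.461 3.251
vertex -1.073 -2.553 3.186
vertex -1.628 -0.673 4.276
endloop
endfacet
facet normal 0.014 -0.498 0.867
outer loop
vertex -1.628 -0.673 4.276
vertex -1.073 -2.553 3.186
vertex -0.796 -0.764 4.21
endloop
endfacet
facet normal 0.133 0.860 0.492
outer loop
vertex -1.628 -0.673 4.276
vertex -0.796 -0.764 4.21
vertex -1.221 -0.356 3.612
endloop
endfacet
facet normal -0.134 -0.860 -0.493
outer loop
vertex -1.073 -2.553 3.186
vertex -1.499 -2.144 2.588
vertex -0.666 -2.236 2.522
endloop
endfacet
facet normal 0.865 -0.343 0.366
outer loop
vertex -1.073 -2.553 3.186
vertex -0.666 -2.236 2.522
vertex -0.796 -0.764 4.21
endloop
endfacet
facet normal 0.865 -0.344 0.366
outer loop
vertex -0.796 -0.764 4.21
vertex -0.666 -2.236 2.522
vertex -0.389 -0.447 3.547
endloop
endfacet
facet normal 0.133 0.860 0.493
outer loop
vertex -0.796 -0.764 4.21
vertex -0.389 -0.447 3.547
vertex -1.221 -0.356 3.612
endloop
endfacet
facet normal -0.134 -0.860 -0.493
outer loop
vertex -0.666 -2.236 2.522
vertex -1.499 -2.144 2.588
vertex -1.092 -1.827 1.924
endloop
endfacet
facet normal 0.852 0.155 -0.501
outer loop
vertex -0.666 -2.236 2.522
vertex -1.092 -1.827 1.924
vertex -0.389 -0.447 3.547
endloop
endfacet
facet normal 0.852 0.155 -0.501
outer loop
vertex -0.389 -0.447 3.547
vertex -1.092 -1.827 1.924
vertex -0.815 -0.039 2.949
endloop
endfacet
facet normal 0.133 0.860 0.492
outer loop
vertex -0.389 -0.447 3.547
vertex -0.815 -0.039 2.949
vertex -1.221 -0.356 3.612
endloop
endfacet

endsolid


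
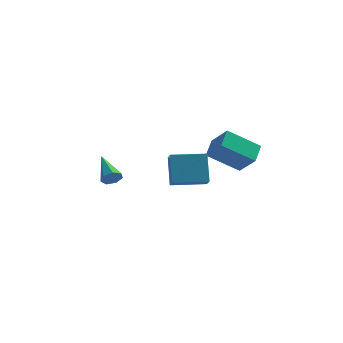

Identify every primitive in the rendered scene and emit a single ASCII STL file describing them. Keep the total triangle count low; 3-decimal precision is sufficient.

solid 
facet normal 0.391 -0.825 -0.409
outer loop
vertex -2.377 1.748 -3.189
vertex -2.898 1.701 -3.592
vertex -2.328 2.02 -3.691
endloop
endfacet
facet normal 0.772 0.524 0.359
outer loop
vertex -2.377 1.748 -3.189
vertex -2.328 2.02 -3.691
vertex -3.702 3.399 -2.748
endloop
endfacet
facet normal 0.390 -0.824 -0.410
outer loop
vertex -2.328 2.02 -3.691
vertex -2.898 1.701 -3.592
vertex -2.709 2.052 -4.118
endloop
endfacet
facet normal 0.504 0.770 -0.392
outer loop
vertex -2.328 2.02 -3.691
vertex -2.709 2.052 -4.118
vertex -3.702 3.399 -2.748
endloop
endfacet
facet normal 0.392 -0.824 -0.409
outer loop
vertex -2.709 2.052 -4.118
vertex -2.898 1.701 -3.592
vertex -3.231 1.819 -4.149
endloop
endfacet
facet normal -0.226 0.608 -0.761
outer loop
vertex -2.709 2.052 -4.118
vertex -3.231 1.819 -4.149
vertex -3.702 3.399 -2.748
endloop
endfacet
facet normal 0.390 -0.825 -0.408
outer loop
vertex -3.231 1.819 -4.149
vertex -2.898 1.701 -3.592
vertex -3.503 1.498 -3.76
endloop
endfacet
facet normal -0.866 0.161 -0.473
outer loop
vertex -3.231 1.819 -4.149
vertex -3.503 1.498 -3.76
vertex -3.702 3.399 -2.748
endloop
endfacet
facet normal 0.390 -0.824 -0.411
outer loop
vertex -3.503 1.498 -3.76
vertex -2.898 1.701 -3.592
vertex -3.318 1.329 -3.245
endloop
endfacet
facet normal -0.937 -0.236 0.259
outer loop
vertex -3.503 1.498 -3.76
vertex -3.318 1.329 -3.245
vertex -3.702 3.399 -2.748
endloop
endfacet
facet normal 0.391 -0.824 -0.410
outer loop
vertex -3.318 1.329 -3.245
vertex -2.898 1.701 -3.592
vertex -2.817 1.44 -2.99
endloop
endfacet
facet normal -0.385 -0.282 0.879
outer loop
vertex -3.318 1.329 -3.245
vertex -2.817 1.44 -2.99
vertex -3.702 3.399 -2.748
endloop
endfacet
facet normal 0.391 -0.824 -0.410
outer loop
vertex -2.817 1.44 -2.99
vertex -2.898 1.701 -3.592
vertex -2.377 1.748 -3.189
endloop
endfacet
facet normal 0.378 0.057 0.924
outer loop
vertex -2.817 1.44 -2.99
vertex -2.377 1.748 -3.189
vertex -3.702 3.399 -2.748
endloop
endfacet
facet normal -0.526 0.451 -0.721
outer loop
vertex 2.676 1.245 -0.113
vertex 4.503 1.443 -1.322
vertex 2.438 0.091 -0.662
endloop
endfacet
facet normal -0.830 -0.090 0.550
outer loop
vertex 3.317 -0.663 0.542
vertex 2.676 1.245 -0.113
vertex 2.438 0.091 -0.662
endloop
endfacet
facet normal -0.526 0.451 -0.721
outer loop
vertex 2.438 0.091 -0.662
vertex 4.503 1.443 -1.322
vertex 4.265 0.289 -1.871
endloop
endfacet
facet normal -0.183 -0.888 -0.422
outer loop
vertex 4.265 0.289 -1.871
vertex 3.317 -0.663 0.542
vertex 2.438 0.091 -0.662
endloop
endfacet
facet normal 0.183 0.888 0.422
outer loop
vertex 2.676 1.245 -0.113
vertex 5.382 0.689 -0.118
vertex 4.503 1.443 -1.322
endloop
endfacet
facet normal -0.830 -0.090 0.550
outer loop
vertex 3.555 0.491 1.091
vertex 2.676 1.245 -0.113
vertex 3.317 -0.663 0.542
endloop
endfacet
facet normal 0.183 0.888 0.422
outer loop
vertex 3.555 0.491 1.091
vertex 5.382 0.689 -0.118
vertex 2.676 1.245 -0.113
endloop
endfacet
facet normal 0.830 0.090 -0.550
outer loop
vertex 4.503 1.443 -1.322
vertex 5.382 0.689 -0.118
vertex 4.265 0.289 -1.871
endloop
endfacet
facet normal -0.183 -0.888 -0.422
outer loop
vertex 5.144 -0.465 -0.667
vertex 3.317 -0.663 0.542
vertex 4.265 0.289 -1.871
endloop
endfacet
facet normal 0.830 0.090 -0.550
outer loop
vertex 4.265 0.289 -1.871
vertex 5.382 0.689 -0.118
vertex 5.144 -0.465 -0.667
endloop
endfacet
facet normal 0.526 -0.451 0.721
outer loop
vertex 5.144 -0.465 -0.667
vertex 3.555 0.491 1.091
vertex 3.317 -0.663 0.542
endloop
endfacet
facet normal 0.526 -0.451 0.721
outer loop
vertex 5.382 0.689 -0.118
vertex 3.555 0.491 1.091
vertex 5.144 -0.465 -0.667
endloop
endfacet
facet normal -0.979 -0.205 0.019
outer loop
vertex 0.936 -3.614 -0.825
vertex 0.731 -2.498 0.662
vertex 0.741 -2.745 -1.504
endloop
endfacet
facet normal 0.109 -0.597 -0.795
outer loop
vertex 2.669 -2.342 -1.542
vertex 0.936 -3.614 -0.825
vertex 0.741 -2.745 -1.504
endloop
endfacet
facet normal -0.979 -0.205 0.019
outer loop
vertex 0.741 -2.745 -1.504
vertex 0.731 -2.498 0.662
vertex 0.536 -1.629 -0.018
endloop
endfacet
facet normal -0.174 0.776 -0.607
outer loop
vertex 0.536 -1.629 -0.018
vertex 2.669 -2.342 -1.542
vertex 0.741 -2.745 -1.504
endloop
endfacet
facet normal 0.174 -0.776 0.606
outer loop
vertex 0.936 -3.614 -0.825
vertex 2.659 -2.095 0.624
vertex 0.731 -2.498 0.662
endloop
endfacet
facet normal 0.110 -0.597 -0.795
outer loop
vertex 2.864 -3.211 -0.862
vertex 0.936 -3.614 -0.825
vertex 2.669 -2.342 -1.542
endloop
endfacet
facet normal 0.174 -0.776 0.607
outer loop
vertex 2.864 -3.211 -0.862
vertex 2.659 -2.095 0.624
vertex 0.936 -3.614 -0.825
endloop
endfacet
facet normal -0.109 0.597 0.795
outer loop
vertex 0.731 -2.498 0.662
vertex 2.659 -2.095 0.624
vertex 0.536 -1.629 -0.018
endloop
endfacet
facet normal -0.174 0.776 -0.606
outer loop
vertex 2.464 -1.226 -0.055
vertex 2.669 -2.342 -1.542
vertex 0.536 -1.629 -0.018
endloop
endfacet
facet normal -0.109 0.597 0.795
outer loop
vertex 0.536 -1.629 -0.018
vertex 2.659 -2.095 0.624
vertex 2.464 -1.226 -0.055
endloop
endfacet
facet normal 0.979 0.205 -0.019
outer loop
vertex 2.464 -1.226 -0.055
vertex 2.864 -3.211 -0.862
vertex 2.669 -2.342 -1.542
endloop
endfacet
facet normal 0.979 0.205 -0.019
outer loop
vertex 2.659 -2.095 0.624
vertex 2.864 -3.211 -0.862
vertex 2.464 -1.226 -0.055
endloop
endfacet

endsolid


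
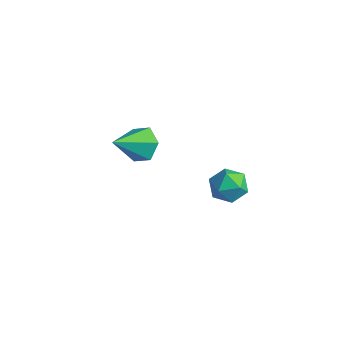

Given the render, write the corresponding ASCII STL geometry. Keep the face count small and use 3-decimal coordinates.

solid 
facet normal 0.429 0.269 0.862
outer loop
vertex 1.419 -0.351 4.003
vertex 1.187 -1.072 4.343
vertex 1.921 -1.011 3.959
endloop
endfacet
facet normal 0.767 0.563 0.308
outer loop
vertex 1.419 -0.351 4.003
vertex 1.921 -1.011 3.959
vertex 1.825 -0.518 3.297
endloop
endfacet
facet normal 0.294 0.954 -0.057
outer loop
vertex 1.419 -0.351 4.003
vertex 1.825 -0.518 3.297
vertex 1.031 -0.275 3.272
endloop
endfacet
facet normal -0.336 0.902 0.272
outer loop
vertex 1.419 -0.351 4.003
vertex 1.031 -0.275 3.272
vertex 0.637 -0.617 3.918
endloop
endfacet
facet normal -0.254 0.478 0.841
outer loop
vertex 1.419 -0.351 4.003
vertex 0.637 -0.617 3.918
vertex 1.187 -1.072 4.343
endloop
endfacet
facet normal 0.992 0.035 -0.118
outer loop
vertex 1.825 -0.518 3.297
vertex 1.921 -1.011 3.959
vertex 1.843 -1.343 3.202
endloop
endfacet
facet normal 0.445 -0.440 0.780
outer loop
vertex 1.921 -1.011 3.959
vertex 1.187 -1.072 4.343
vertex 1.449 -1.685 3.848
endloop
endfacet
facet normal -0.659 -0.100 0.745
outer loop
vertex 1.187 -1.072 4.343
vertex 0.637 -0.617 3.918
vertex 0.655 -1.442 3.823
endloop
endfacet
facet normal -0.793 0.584 -0.174
outer loop
vertex 0.637 -0.617 3.918
vertex 1.031 -0.275 3.272
vertex 0.559 -0.949 3.161
endloop
endfacet
facet normal 0.227 0.669 -0.708
outer loop
vertex 1.031 -0.275 3.272
vertex 1.825 -0.518 3.297
vertex 1.293 -0.888 2.777
endloop
endfacet
facet normal 0.336 -0.902 -0.272
outer loop
vertex 1.061 -1.609 3.117
vertex 1.843 -1.343 3.202
vertex 1.449 -1.685 3.848
endloop
endfacet
facet normal -0.294 -0.954 0.057
outer loop
vertex 1.061 -1.609 3.117
vertex 1.449 -1.685 3.848
vertex 0.655 -1.442 3.823
endloop
endfacet
facet normal -0.767 -0.563 -0.308
outer loop
vertex 1.061 -1.609 3.117
vertex 0.655 -1.442 3.823
vertex 0.559 -0.949 3.161
endloop
endfacet
facet normal -0.429 -0.269 -0.862
outer loop
vertex 1.061 -1.609 3.117
vertex 0.559 -0.949 3.161
vertex 1.293 -0.888 2.777
endloop
endfacet
facet normal 0.254 -0.478 -0.841
outer loop
vertex 1.061 -1.609 3.117
vertex 1.293 -0.888 2.777
vertex 1.843 -1.343 3.202
endloop
endfacet
facet normal 0.793 -0.584 0.174
outer loop
vertex 1.449 -1.685 3.848
vertex 1.843 -1.343 3.202
vertex 1.921 -1.011 3.959
endloop
endfacet
facet normal -0.227 -0.669 0.708
outer loop
vertex 0.655 -1.442 3.823
vertex 1.449 -1.685 3.848
vertex 1.187 -1.072 4.343
endloop
endfacet
facet normal -0.992 -0.035 0.118
outer loop
vertex 0.559 -0.949 3.161
vertex 0.655 -1.442 3.823
vertex 0.637 -0.617 3.918
endloop
endfacet
facet normal -0.445 0.440 -0.780
outer loop
vertex 1.293 -0.888 2.777
vertex 0.559 -0.949 3.161
vertex 1.031 -0.275 3.272
endloop
endfacet
facet normal 0.659 0.100 -0.745
outer loop
vertex 1.843 -1.343 3.202
vertex 1.293 -0.888 2.777
vertex 1.825 -0.518 3.297
endloop
endfacet
facet normal 0.050 0.823 -0.566
outer loop
vertex -3.006 -0.796 2.944
vertex -3.707 -1.058 2.501
vertex -3.801 -0.564 3.211
endloop
endfacet
facet normal 0.350 0.131 0.928
outer loop
vertex -3.006 -0.796 2.944
vertex -3.801 -0.564 3.211
vertex -3.793 -2.482 3.479
endloop
endfacet
facet normal 0.051 0.823 -0.566
outer loop
vertex -3.801 -0.564 3.211
vertex -3.707 -1.058 2.501
vertex -4.502 -0.826 2.767
endloop
endfacet
facet normal -0.561 0.112 0.820
outer loop
vertex -3.801 -0.564 3.211
vertex -4.502 -0.826 2.767
vertex -3.793 -2.482 3.479
endloop
endfacet
facet normal 0.051 0.823 -0.566
outer loop
vertex -4.502 -0.826 2.767
vertex -3.707 -1.058 2.501
vertex -4.408 -1.32 2.057
endloop
endfacet
facet normal -0.930 -0.347 0.118
outer loop
vertex -4.502 -0.826 2.767
vertex -4.408 -1.32 2.057
vertex -3.793 -2.482 3.479
endloop
endfacet
facet normal 0.051 0.823 -0.566
outer loop
vertex -4.408 -1.32 2.057
vertex -3.707 -1.058 2.501
vertex -3.612 -1.552 1.791
endloop
endfacet
facet normal -0.389 -0.789 -0.476
outer loop
vertex -4.408 -1.32 2.057
vertex -3.612 -1.552 1.791
vertex -3.793 -2.482 3.479
endloop
endfacet
facet normal 0.050 0.823 -0.566
outer loop
vertex -3.612 -1.552 1.791
vertex -3.707 -1.058 2.501
vertex -2.911 -1.29 2.234
endloop
endfacet
facet normal 0.521 -0.770 -0.368
outer loop
vertex -3.612 -1.552 1.791
vertex -2.911 -1.29 2.234
vertex -3.793 -2.482 3.479
endloop
endfacet
facet normal 0.050 0.823 -0.566
outer loop
vertex -2.911 -1.29 2.234
vertex -3.707 -1.058 2.501
vertex -3.006 -0.796 2.944
endloop
endfacet
facet normal 0.890 -0.309 0.334
outer loop
vertex -2.911 -1.29 2.234
vertex -3.006 -0.796 2.944
vertex -3.793 -2.482 3.479
endloop
endfacet

endsolid


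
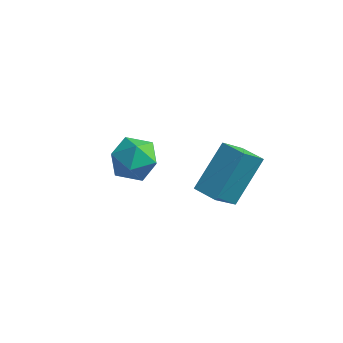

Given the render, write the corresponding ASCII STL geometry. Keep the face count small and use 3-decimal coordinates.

solid 
facet normal -0.958 0.284 -0.028
outer loop
vertex 2.75 -2.17 3.164
vertex 3.101 -0.861 4.423
vertex 3.044 -1.277 2.153
endloop
endfacet
facet normal -0.190 -0.708 -0.680
outer loop
vertex 3.859 -1.519 2.177
vertex 2.75 -2.17 3.164
vertex 3.044 -1.277 2.153
endloop
endfacet
facet normal -0.958 0.284 -0.028
outer loop
vertex 3.044 -1.277 2.153
vertex 3.101 -0.861 4.423
vertex 3.395 0.032 3.413
endloop
endfacet
facet normal 0.214 0.647 -0.732
outer loop
vertex 3.395 0.032 3.413
vertex 3.859 -1.519 2.177
vertex 3.044 -1.277 2.153
endloop
endfacet
facet normal -0.214 -0.647 0.732
outer loop
vertex 2.75 -2.17 3.164
vertex 3.916 -1.103 4.447
vertex 3.101 -0.861 4.423
endloop
endfacet
facet normal -0.191 -0.707 -0.681
outer loop
vertex 3.565 -2.412 3.187
vertex 2.75 -2.17 3.164
vertex 3.859 -1.519 2.177
endloop
endfacet
facet normal -0.213 -0.647 0.732
outer loop
vertex 3.565 -2.412 3.187
vertex 3.916 -1.103 4.447
vertex 2.75 -2.17 3.164
endloop
endfacet
facet normal 0.190 0.707 0.681
outer loop
vertex 3.101 -0.861 4.423
vertex 3.916 -1.103 4.447
vertex 3.395 0.032 3.413
endloop
endfacet
facet normal 0.213 0.647 -0.732
outer loop
vertex 4.21 -0.21 3.436
vertex 3.859 -1.519 2.177
vertex 3.395 0.032 3.413
endloop
endfacet
facet normal 0.191 0.708 0.680
outer loop
vertex 3.395 0.032 3.413
vertex 3.916 -1.103 4.447
vertex 4.21 -0.21 3.436
endloop
endfacet
facet normal 0.958 -0.284 0.028
outer loop
vertex 4.21 -0.21 3.436
vertex 3.565 -2.412 3.187
vertex 3.859 -1.519 2.177
endloop
endfacet
facet normal 0.958 -0.284 0.028
outer loop
vertex 3.916 -1.103 4.447
vertex 3.565 -2.412 3.187
vertex 4.21 -0.21 3.436
endloop
endfacet
facet normal -0.853 -0.513 -0.099
outer loop
vertex -1.011 -0.25 1.337
vertex -0.539 -1.004 1.176
vertex -0.768 -0.787 2.023
endloop
endfacet
facet normal -0.934 0.031 0.355
outer loop
vertex -1.011 -0.25 1.337
vertex -0.768 -0.787 2.023
vertex -0.706 0.111 2.108
endloop
endfacet
facet normal -0.773 0.634 0.009
outer loop
vertex -1.011 -0.25 1.337
vertex -0.706 0.111 2.108
vertex -0.438 0.449 1.313
endloop
endfacet
facet normal -0.592 0.463 -0.660
outer loop
vertex -1.011 -0.25 1.337
vertex -0.438 0.449 1.313
vertex -0.335 -0.241 0.737
endloop
endfacet
facet normal -0.642 -0.246 -0.726
outer loop
vertex -1.011 -0.25 1.337
vertex -0.335 -0.241 0.737
vertex -0.539 -1.004 1.176
endloop
endfacet
facet normal -0.463 -0.052 0.885
outer loop
vertex -0.706 0.111 2.108
vertex -0.768 -0.787 2.023
vertex -0.045 -0.419 2.423
endloop
endfacet
facet normal -0.331 -0.932 0.149
outer loop
vertex -0.768 -0.787 2.023
vertex -0.539 -1.004 1.176
vertex 0.058 -1.109 1.847
endloop
endfacet
facet normal 0.011 -0.501 -0.865
outer loop
vertex -0.539 -1.004 1.176
vertex -0.335 -0.241 0.737
vertex 0.326 -0.771 1.052
endloop
endfacet
facet normal 0.090 0.646 -0.758
outer loop
vertex -0.335 -0.241 0.737
vertex -0.438 0.449 1.313
vertex 0.388 0.127 1.137
endloop
endfacet
facet normal -0.202 0.924 0.325
outer loop
vertex -0.438 0.449 1.313
vertex -0.706 0.111 2.108
vertex 0.159 0.344 1.984
endloop
endfacet
facet normal 0.592 -0.463 0.660
outer loop
vertex 0.631 -0.41 1.823
vertex -0.045 -0.419 2.423
vertex 0.058 -1.109 1.847
endloop
endfacet
facet normal 0.773 -0.634 -0.009
outer loop
vertex 0.631 -0.41 1.823
vertex 0.058 -1.109 1.847
vertex 0.326 -0.771 1.052
endloop
endfacet
facet normal 0.934 -0.031 -0.355
outer loop
vertex 0.631 -0.41 1.823
vertex 0.326 -0.771 1.052
vertex 0.388 0.127 1.137
endloop
endfacet
facet normal 0.853 0.513 0.099
outer loop
vertex 0.631 -0.41 1.823
vertex 0.388 0.127 1.137
vertex 0.159 0.344 1.984
endloop
endfacet
facet normal 0.642 0.246 0.726
outer loop
vertex 0.631 -0.41 1.823
vertex 0.159 0.344 1.984
vertex -0.045 -0.419 2.423
endloop
endfacet
facet normal -0.090 -0.646 0.758
outer loop
vertex 0.058 -1.109 1.847
vertex -0.045 -0.419 2.423
vertex -0.768 -0.787 2.023
endloop
endfacet
facet normal 0.202 -0.924 -0.325
outer loop
vertex 0.326 -0.771 1.052
vertex 0.058 -1.109 1.847
vertex -0.539 -1.004 1.176
endloop
endfacet
facet normal 0.463 0.052 -0.885
outer loop
vertex 0.388 0.127 1.137
vertex 0.326 -0.771 1.052
vertex -0.335 -0.241 0.737
endloop
endfacet
facet normal 0.331 0.932 -0.149
outer loop
vertex 0.159 0.344 1.984
vertex 0.388 0.127 1.137
vertex -0.438 0.449 1.313
endloop
endfacet
facet normal -0.011 0.501 0.865
outer loop
vertex -0.045 -0.419 2.423
vertex 0.159 0.344 1.984
vertex -0.706 0.111 2.108
endloop
endfacet

endsolid


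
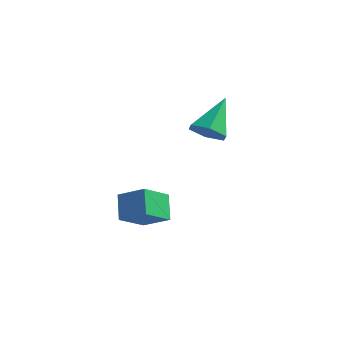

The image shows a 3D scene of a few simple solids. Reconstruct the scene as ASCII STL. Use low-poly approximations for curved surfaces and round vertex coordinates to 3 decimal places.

solid 
facet normal 0.020 -0.734 -0.679
outer loop
vertex 2.918 1.426 2.539
vertex 2.606 1.816 2.108
vertex 3.266 1.812 2.132
endloop
endfacet
facet normal 0.787 -0.062 0.614
outer loop
vertex 2.918 1.426 2.539
vertex 3.266 1.812 2.132
vertex 2.574 2.924 3.132
endloop
endfacet
facet normal 0.020 -0.734 -0.679
outer loop
vertex 3.266 1.812 2.132
vertex 2.606 1.816 2.108
vertex 2.954 2.202 1.701
endloop
endfacet
facet normal 0.816 0.573 -0.072
outer loop
vertex 3.266 1.812 2.132
vertex 2.954 2.202 1.701
vertex 2.574 2.924 3.132
endloop
endfacet
facet normal 0.022 -0.735 -0.678
outer loop
vertex 2.954 2.202 1.701
vertex 2.606 1.816 2.108
vertex 2.294 2.205 1.676
endloop
endfacet
facet normal 0.021 0.895 -0.446
outer loop
vertex 2.954 2.202 1.701
vertex 2.294 2.205 1.676
vertex 2.574 2.924 3.132
endloop
endfacet
facet normal 0.022 -0.735 -0.678
outer loop
vertex 2.294 2.205 1.676
vertex 2.606 1.816 2.108
vertex 1.947 1.819 2.083
endloop
endfacet
facet normal -0.803 0.582 -0.133
outer loop
vertex 2.294 2.205 1.676
vertex 1.947 1.819 2.083
vertex 2.574 2.924 3.132
endloop
endfacet
facet normal 0.022 -0.734 -0.679
outer loop
vertex 1.947 1.819 2.083
vertex 2.606 1.816 2.108
vertex 2.258 1.429 2.515
endloop
endfacet
facet normal -0.832 -0.052 0.552
outer loop
vertex 1.947 1.819 2.083
vertex 2.258 1.429 2.515
vertex 2.574 2.924 3.132
endloop
endfacet
facet normal 0.021 -0.734 -0.679
outer loop
vertex 2.258 1.429 2.515
vertex 2.606 1.816 2.108
vertex 2.918 1.426 2.539
endloop
endfacet
facet normal -0.035 -0.375 0.926
outer loop
vertex 2.258 1.429 2.515
vertex 2.918 1.426 2.539
vertex 2.574 2.924 3.132
endloop
endfacet
facet normal -0.422 0.579 0.698
outer loop
vertex 1.179 0.508 -0.135
vertex 1.441 1.467 -0.772
vertex 0.256 0.432 -0.631
endloop
endfacet
facet normal -0.223 -0.812 0.539
outer loop
vertex 0.679 -0.147 -1.328
vertex 1.179 0.508 -0.135
vertex 0.256 0.432 -0.631
endloop
endfacet
facet normal -0.422 0.579 0.698
outer loop
vertex 0.256 0.432 -0.631
vertex 1.441 1.467 -0.772
vertex 0.518 1.39 -1.267
endloop
endfacet
facet normal -0.878 -0.073 -0.472
outer loop
vertex 0.518 1.39 -1.267
vertex 0.679 -0.147 -1.328
vertex 0.256 0.432 -0.631
endloop
endfacet
facet normal 0.878 0.074 0.472
outer loop
vertex 1.179 0.508 -0.135
vertex 1.864 0.888 -1.469
vertex 1.441 1.467 -0.772
endloop
endfacet
facet normal -0.221 -0.813 0.539
outer loop
vertex 1.602 -0.07 -0.833
vertex 1.179 0.508 -0.135
vertex 0.679 -0.147 -1.328
endloop
endfacet
facet normal 0.879 0.073 0.472
outer loop
vertex 1.602 -0.07 -0.833
vertex 1.864 0.888 -1.469
vertex 1.179 0.508 -0.135
endloop
endfacet
facet normal 0.222 0.812 -0.540
outer loop
vertex 1.441 1.467 -0.772
vertex 1.864 0.888 -1.469
vertex 0.518 1.39 -1.267
endloop
endfacet
facet normal -0.879 -0.073 -0.472
outer loop
vertex 0.941 0.812 -1.965
vertex 0.679 -0.147 -1.328
vertex 0.518 1.39 -1.267
endloop
endfacet
facet normal 0.222 0.813 -0.538
outer loop
vertex 0.518 1.39 -1.267
vertex 1.864 0.888 -1.469
vertex 0.941 0.812 -1.965
endloop
endfacet
facet normal 0.422 -0.579 -0.698
outer loop
vertex 0.941 0.812 -1.965
vertex 1.602 -0.07 -0.833
vertex 0.679 -0.147 -1.328
endloop
endfacet
facet normal 0.423 -0.579 -0.698
outer loop
vertex 1.864 0.888 -1.469
vertex 1.602 -0.07 -0.833
vertex 0.941 0.812 -1.965
endloop
endfacet

endsolid


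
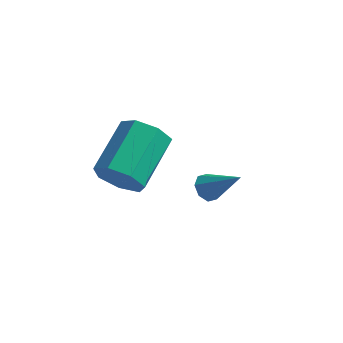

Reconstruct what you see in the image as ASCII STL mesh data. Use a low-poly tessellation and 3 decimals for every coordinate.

solid 
facet normal -0.097 -0.909 -0.405
outer loop
vertex -1.367 2.209 -1.519
vertex -1.973 1.977 -0.853
vertex -2.142 2.364 -1.682
endloop
endfacet
facet normal 0.261 0.369 -0.892
outer loop
vertex -1.367 2.209 -1.519
vertex -2.142 2.364 -1.682
vertex -1.161 4.155 -0.653
endloop
endfacet
facet normal 0.260 0.370 -0.892
outer loop
vertex -1.161 4.155 -0.653
vertex -2.142 2.364 -1.682
vertex -1.936 4.31 -0.815
endloop
endfacet
facet normal 0.097 0.909 0.405
outer loop
vertex -1.161 4.155 -0.653
vertex -1.936 4.31 -0.815
vertex -1.767 3.923 0.013
endloop
endfacet
facet normal -0.096 -0.909 -0.405
outer loop
vertex -2.142 2.364 -1.682
vertex -1.973 1.977 -0.853
vertex -2.79 2.227 -1.221
endloop
endfacet
facet normal -0.588 0.380 -0.714
outer loop
vertex -2.142 2.364 -1.682
vertex -2.79 2.227 -1.221
vertex -1.936 4.31 -0.815
endloop
endfacet
facet normal -0.588 0.380 -0.714
outer loop
vertex -1.936 4.31 -0.815
vertex -2.79 2.227 -1.221
vertex -2.584 4.173 -0.354
endloop
endfacet
facet normal 0.096 0.909 0.405
outer loop
vertex -1.936 4.31 -0.815
vertex -2.584 4.173 -0.354
vertex -1.767 3.923 0.013
endloop
endfacet
facet normal -0.096 -0.909 -0.405
outer loop
vertex -2.79 2.227 -1.221
vertex -1.973 1.977 -0.853
vertex -2.823 1.902 -0.483
endloop
endfacet
facet normal -0.995 0.105 0.002
outer loop
vertex -2.79 2.227 -1.221
vertex -2.823 1.902 -0.483
vertex -2.584 4.173 -0.354
endloop
endfacet
facet normal -0.995 0.105 0.002
outer loop
vertex -2.584 4.173 -0.354
vertex -2.823 1.902 -0.483
vertex -2.617 3.848 0.384
endloop
endfacet
facet normal 0.096 0.909 0.405
outer loop
vertex -2.584 4.173 -0.354
vertex -2.617 3.848 0.384
vertex -1.767 3.923 0.013
endloop
endfacet
facet normal -0.096 -0.909 -0.405
outer loop
vertex -2.823 1.902 -0.483
vertex -1.973 1.977 -0.853
vertex -2.216 1.633 -0.024
endloop
endfacet
facet normal -0.652 -0.250 0.716
outer loop
vertex -2.823 1.902 -0.483
vertex -2.216 1.633 -0.024
vertex -2.617 3.848 0.384
endloop
endfacet
facet normal -0.652 -0.250 0.716
outer loop
vertex -2.617 3.848 0.384
vertex -2.216 1.633 -0.024
vertex -2.01 3.579 0.843
endloop
endfacet
facet normal 0.097 0.909 0.405
outer loop
vertex -2.617 3.848 0.384
vertex -2.01 3.579 0.843
vertex -1.767 3.923 0.013
endloop
endfacet
facet normal -0.096 -0.909 -0.405
outer loop
vertex -2.216 1.633 -0.024
vertex -1.973 1.977 -0.853
vertex -1.426 1.624 -0.19
endloop
endfacet
facet normal 0.182 -0.416 0.891
outer loop
vertex -2.216 1.633 -0.024
vertex -1.426 1.624 -0.19
vertex -2.01 3.579 0.843
endloop
endfacet
facet normal 0.182 -0.416 0.891
outer loop
vertex -2.01 3.579 0.843
vertex -1.426 1.624 -0.19
vertex -1.22 3.569 0.677
endloop
endfacet
facet normal 0.097 0.909 0.405
outer loop
vertex -2.01 3.579 0.843
vertex -1.22 3.569 0.677
vertex -1.767 3.923 0.013
endloop
endfacet
facet normal -0.096 -0.909 -0.405
outer loop
vertex -1.426 1.624 -0.19
vertex -1.973 1.977 -0.853
vertex -1.048 1.88 -0.855
endloop
endfacet
facet normal 0.878 -0.269 0.395
outer loop
vertex -1.426 1.624 -0.19
vertex -1.048 1.88 -0.855
vertex -1.22 3.569 0.677
endloop
endfacet
facet normal 0.878 -0.269 0.395
outer loop
vertex -1.22 3.569 0.677
vertex -1.048 1.88 -0.855
vertex -0.842 3.826 0.012
endloop
endfacet
facet normal 0.096 0.909 0.406
outer loop
vertex -1.22 3.569 0.677
vertex -0.842 3.826 0.012
vertex -1.767 3.923 0.013
endloop
endfacet
facet normal -0.096 -0.910 -0.404
outer loop
vertex -1.048 1.88 -0.855
vertex -1.973 1.977 -0.853
vertex -1.367 2.209 -1.519
endloop
endfacet
facet normal 0.913 0.081 -0.399
outer loop
vertex -1.048 1.88 -0.855
vertex -1.367 2.209 -1.519
vertex -0.842 3.826 0.012
endloop
endfacet
facet normal 0.914 0.081 -0.398
outer loop
vertex -0.842 3.826 0.012
vertex -1.367 2.209 -1.519
vertex -1.161 4.155 -0.653
endloop
endfacet
facet normal 0.096 0.910 0.404
outer loop
vertex -0.842 3.826 0.012
vertex -1.161 4.155 -0.653
vertex -1.767 3.923 0.013
endloop
endfacet
facet normal -0.735 0.098 -0.671
outer loop
vertex 1.684 1.192 0.499
vertex 1.375 0.894 0.794
vertex 1.473 1.404 0.761
endloop
endfacet
facet normal 0.625 0.771 -0.120
outer loop
vertex 1.684 1.192 0.499
vertex 1.473 1.404 0.761
vertex 2.485 0.746 1.806
endloop
endfacet
facet normal -0.736 0.098 -0.670
outer loop
vertex 1.473 1.404 0.761
vertex 1.375 0.894 0.794
vertex 1.205 1.318 1.043
endloop
endfacet
facet normal 0.152 0.896 0.417
outer loop
vertex 1.473 1.404 0.761
vertex 1.205 1.318 1.043
vertex 2.485 0.746 1.806
endloop
endfacet
facet normal -0.734 0.100 -0.671
outer loop
vertex 1.205 1.318 1.043
vertex 1.375 0.894 0.794
vertex 1.036 0.983 1.178
endloop
endfacet
facet normal -0.282 0.478 0.832
outer loop
vertex 1.205 1.318 1.043
vertex 1.036 0.983 1.178
vertex 2.485 0.746 1.806
endloop
endfacet
facet normal -0.734 0.099 -0.671
outer loop
vertex 1.036 0.983 1.178
vertex 1.375 0.894 0.794
vertex 1.066 0.597 1.088
endloop
endfacet
facet normal -0.419 -0.237 0.877
outer loop
vertex 1.036 0.983 1.178
vertex 1.066 0.597 1.088
vertex 2.485 0.746 1.806
endloop
endfacet
facet normal -0.734 0.099 -0.672
outer loop
vertex 1.066 0.597 1.088
vertex 1.375 0.894 0.794
vertex 1.277 0.385 0.826
endloop
endfacet
facet normal -0.180 -0.830 0.527
outer loop
vertex 1.066 0.597 1.088
vertex 1.277 0.385 0.826
vertex 2.485 0.746 1.806
endloop
endfacet
facet normal -0.734 0.099 -0.672
outer loop
vertex 1.277 0.385 0.826
vertex 1.375 0.894 0.794
vertex 1.546 0.471 0.545
endloop
endfacet
facet normal 0.294 -0.956 -0.011
outer loop
vertex 1.277 0.385 0.826
vertex 1.546 0.471 0.545
vertex 2.485 0.746 1.806
endloop
endfacet
facet normal -0.736 0.097 -0.670
outer loop
vertex 1.546 0.471 0.545
vertex 1.375 0.894 0.794
vertex 1.714 0.805 0.409
endloop
endfacet
facet normal 0.728 -0.539 -0.424
outer loop
vertex 1.546 0.471 0.545
vertex 1.714 0.805 0.409
vertex 2.485 0.746 1.806
endloop
endfacet
facet normal -0.735 0.099 -0.670
outer loop
vertex 1.714 0.805 0.409
vertex 1.375 0.894 0.794
vertex 1.684 1.192 0.499
endloop
endfacet
facet normal 0.865 0.176 -0.470
outer loop
vertex 1.714 0.805 0.409
vertex 1.684 1.192 0.499
vertex 2.485 0.746 1.806
endloop
endfacet

endsolid


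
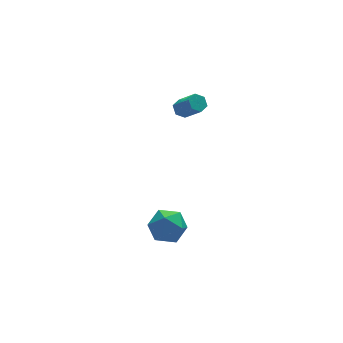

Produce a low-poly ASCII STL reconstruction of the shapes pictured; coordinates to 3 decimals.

solid 
facet normal 0.123 0.283 0.951
outer loop
vertex -0.554 -0.286 -2.84
vertex -0.621 -1.41 -2.497
vertex 0.423 -0.939 -2.772
endloop
endfacet
facet normal 0.454 0.732 0.507
outer loop
vertex -0.554 -0.286 -2.84
vertex 0.423 -0.939 -2.772
vertex 0.265 -0.21 -3.683
endloop
endfacet
facet normal -0.032 0.998 0.059
outer loop
vertex -0.554 -0.286 -2.84
vertex 0.265 -0.21 -3.683
vertex -0.877 -0.23 -3.971
endloop
endfacet
facet normal -0.665 0.712 0.225
outer loop
vertex -0.554 -0.286 -2.84
vertex -0.877 -0.23 -3.971
vertex -1.424 -0.972 -3.238
endloop
endfacet
facet normal -0.569 0.271 0.777
outer loop
vertex -0.554 -0.286 -2.84
vertex -1.424 -0.972 -3.238
vertex -0.621 -1.41 -2.497
endloop
endfacet
facet normal 0.926 0.356 0.125
outer loop
vertex 0.265 -0.21 -3.683
vertex 0.423 -0.939 -2.772
vertex 0.704 -1.288 -3.862
endloop
endfacet
facet normal 0.389 -0.371 0.843
outer loop
vertex 0.423 -0.939 -2.772
vertex -0.621 -1.41 -2.497
vertex 0.157 -2.03 -3.129
endloop
endfacet
facet normal -0.730 -0.390 0.561
outer loop
vertex -0.621 -1.41 -2.497
vertex -1.424 -0.972 -3.238
vertex -0.985 -2.05 -3.417
endloop
endfacet
facet normal -0.886 0.325 -0.332
outer loop
vertex -1.424 -0.972 -3.238
vertex -0.877 -0.23 -3.971
vertex -1.143 -1.321 -4.328
endloop
endfacet
facet normal 0.138 0.787 -0.602
outer loop
vertex -0.877 -0.23 -3.971
vertex 0.265 -0.21 -3.683
vertex -0.099 -0.85 -4.603
endloop
endfacet
facet normal 0.665 -0.712 -0.225
outer loop
vertex -0.166 -1.974 -4.26
vertex 0.704 -1.288 -3.862
vertex 0.157 -2.03 -3.129
endloop
endfacet
facet normal 0.032 -0.998 -0.059
outer loop
vertex -0.166 -1.974 -4.26
vertex 0.157 -2.03 -3.129
vertex -0.985 -2.05 -3.417
endloop
endfacet
facet normal -0.454 -0.732 -0.507
outer loop
vertex -0.166 -1.974 -4.26
vertex -0.985 -2.05 -3.417
vertex -1.143 -1.321 -4.328
endloop
endfacet
facet normal -0.123 -0.283 -0.951
outer loop
vertex -0.166 -1.974 -4.26
vertex -1.143 -1.321 -4.328
vertex -0.099 -0.85 -4.603
endloop
endfacet
facet normal 0.569 -0.271 -0.777
outer loop
vertex -0.166 -1.974 -4.26
vertex -0.099 -0.85 -4.603
vertex 0.704 -1.288 -3.862
endloop
endfacet
facet normal 0.886 -0.325 0.332
outer loop
vertex 0.157 -2.03 -3.129
vertex 0.704 -1.288 -3.862
vertex 0.423 -0.939 -2.772
endloop
endfacet
facet normal -0.138 -0.787 0.602
outer loop
vertex -0.985 -2.05 -3.417
vertex 0.157 -2.03 -3.129
vertex -0.621 -1.41 -2.497
endloop
endfacet
facet normal -0.926 -0.356 -0.125
outer loop
vertex -1.143 -1.321 -4.328
vertex -0.985 -2.05 -3.417
vertex -1.424 -0.972 -3.238
endloop
endfacet
facet normal -0.389 0.371 -0.843
outer loop
vertex -0.099 -0.85 -4.603
vertex -1.143 -1.321 -4.328
vertex -0.877 -0.23 -3.971
endloop
endfacet
facet normal 0.730 0.390 -0.561
outer loop
vertex 0.704 -1.288 -3.862
vertex -0.099 -0.85 -4.603
vertex 0.265 -0.21 -3.683
endloop
endfacet
facet normal -0.352 0.622 -0.700
outer loop
vertex 2.25 2.813 2.86
vertex 1.766 2.465 2.794
vertex 1.761 2.912 3.194
endloop
endfacet
facet normal 0.461 0.766 0.448
outer loop
vertex 2.25 2.813 2.86
vertex 1.761 2.912 3.194
vertex 2.798 1.844 3.953
endloop
endfacet
facet normal 0.461 0.766 0.449
outer loop
vertex 2.798 1.844 3.953
vertex 1.761 2.912 3.194
vertex 2.309 1.943 4.286
endloop
endfacet
facet normal 0.351 -0.621 0.700
outer loop
vertex 2.798 1.844 3.953
vertex 2.309 1.943 4.286
vertex 2.314 1.495 3.886
endloop
endfacet
facet normal -0.351 0.622 -0.700
outer loop
vertex 1.761 2.912 3.194
vertex 1.766 2.465 2.794
vertex 1.277 2.564 3.127
endloop
endfacet
facet normal -0.476 0.526 0.705
outer loop
vertex 1.761 2.912 3.194
vertex 1.277 2.564 3.127
vertex 2.309 1.943 4.286
endloop
endfacet
facet normal -0.476 0.525 0.705
outer loop
vertex 2.309 1.943 4.286
vertex 1.277 2.564 3.127
vertex 1.825 1.594 4.219
endloop
endfacet
facet normal 0.351 -0.621 0.700
outer loop
vertex 2.309 1.943 4.286
vertex 1.825 1.594 4.219
vertex 2.314 1.495 3.886
endloop
endfacet
facet normal -0.351 0.621 -0.700
outer loop
vertex 1.277 2.564 3.127
vertex 1.766 2.465 2.794
vertex 1.282 2.116 2.727
endloop
endfacet
facet normal -0.936 -0.240 0.257
outer loop
vertex 1.277 2.564 3.127
vertex 1.282 2.116 2.727
vertex 1.825 1.594 4.219
endloop
endfacet
facet normal -0.936 -0.240 0.257
outer loop
vertex 1.825 1.594 4.219
vertex 1.282 2.116 2.727
vertex 1.83 1.147 3.82
endloop
endfacet
facet normal 0.351 -0.621 0.700
outer loop
vertex 1.825 1.594 4.219
vertex 1.83 1.147 3.82
vertex 2.314 1.495 3.886
endloop
endfacet
facet normal -0.351 0.621 -0.700
outer loop
vertex 1.282 2.116 2.727
vertex 1.766 2.465 2.794
vertex 1.771 2.017 2.394
endloop
endfacet
facet normal -0.460 -0.766 -0.448
outer loop
vertex 1.282 2.116 2.727
vertex 1.771 2.017 2.394
vertex 1.83 1.147 3.82
endloop
endfacet
facet normal -0.461 -0.766 -0.448
outer loop
vertex 1.83 1.147 3.82
vertex 1.771 2.017 2.394
vertex 2.319 1.048 3.486
endloop
endfacet
facet normal 0.352 -0.622 0.700
outer loop
vertex 1.83 1.147 3.82
vertex 2.319 1.048 3.486
vertex 2.314 1.495 3.886
endloop
endfacet
facet normal -0.351 0.621 -0.700
outer loop
vertex 1.771 2.017 2.394
vertex 1.766 2.465 2.794
vertex 2.255 2.366 2.461
endloop
endfacet
facet normal 0.476 -0.525 -0.705
outer loop
vertex 1.771 2.017 2.394
vertex 2.255 2.366 2.461
vertex 2.319 1.048 3.486
endloop
endfacet
facet normal 0.476 -0.526 -0.705
outer loop
vertex 2.319 1.048 3.486
vertex 2.255 2.366 2.461
vertex 2.803 1.396 3.553
endloop
endfacet
facet normal 0.351 -0.622 0.700
outer loop
vertex 2.319 1.048 3.486
vertex 2.803 1.396 3.553
vertex 2.314 1.495 3.886
endloop
endfacet
facet normal -0.351 0.621 -0.700
outer loop
vertex 2.255 2.366 2.461
vertex 1.766 2.465 2.794
vertex 2.25 2.813 2.86
endloop
endfacet
facet normal 0.936 0.240 -0.257
outer loop
vertex 2.255 2.366 2.461
vertex 2.25 2.813 2.86
vertex 2.803 1.396 3.553
endloop
endfacet
facet normal 0.936 0.240 -0.257
outer loop
vertex 2.803 1.396 3.553
vertex 2.25 2.813 2.86
vertex 2.798 1.844 3.953
endloop
endfacet
facet normal 0.351 -0.621 0.700
outer loop
vertex 2.803 1.396 3.553
vertex 2.798 1.844 3.953
vertex 2.314 1.495 3.886
endloop
endfacet

endsolid


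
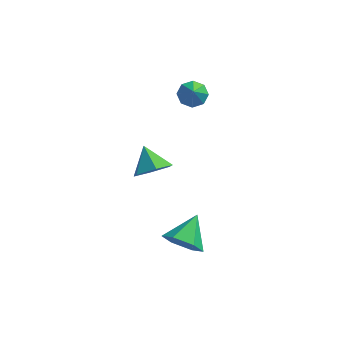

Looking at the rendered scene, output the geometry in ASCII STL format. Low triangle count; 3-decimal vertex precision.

solid 
facet normal 0.430 -0.637 -0.639
outer loop
vertex -0.88 -0.159 -0.076
vertex -1.809 -0.295 -0.566
vertex -1.149 0.471 -0.885
endloop
endfacet
facet normal 0.512 0.752 0.415
outer loop
vertex -0.88 -0.159 -0.076
vertex -1.149 0.471 -0.885
vertex -2.451 0.655 0.386
endloop
endfacet
facet normal 0.430 -0.637 -0.640
outer loop
vertex -1.149 0.471 -0.885
vertex -1.809 -0.295 -0.566
vertex -2.079 0.335 -1.375
endloop
endfacet
facet normal -0.045 0.981 -0.188
outer loop
vertex -1.149 0.471 -0.885
vertex -2.079 0.335 -1.375
vertex -2.451 0.655 0.386
endloop
endfacet
facet normal 0.430 -0.637 -0.640
outer loop
vertex -2.079 0.335 -1.375
vertex -1.809 -0.295 -0.566
vertex -2.739 -0.43 -1.057
endloop
endfacet
facet normal -0.782 0.563 -0.267
outer loop
vertex -2.079 0.335 -1.375
vertex -2.739 -0.43 -1.057
vertex -2.451 0.655 0.386
endloop
endfacet
facet normal 0.430 -0.637 -0.639
outer loop
vertex -2.739 -0.43 -1.057
vertex -1.809 -0.295 -0.566
vertex -2.47 -1.06 -0.248
endloop
endfacet
facet normal -0.963 -0.084 0.255
outer loop
vertex -2.739 -0.43 -1.057
vertex -2.47 -1.06 -0.248
vertex -2.451 0.655 0.386
endloop
endfacet
facet normal 0.430 -0.637 -0.639
outer loop
vertex -2.47 -1.06 -0.248
vertex -1.809 -0.295 -0.566
vertex -1.54 -0.924 0.242
endloop
endfacet
facet normal -0.407 -0.313 0.858
outer loop
vertex -2.47 -1.06 -0.248
vertex -1.54 -0.924 0.242
vertex -2.451 0.655 0.386
endloop
endfacet
facet normal 0.430 -0.637 -0.639
outer loop
vertex -1.54 -0.924 0.242
vertex -1.809 -0.295 -0.566
vertex -0.88 -0.159 -0.076
endloop
endfacet
facet normal 0.330 0.105 0.938
outer loop
vertex -1.54 -0.924 0.242
vertex -0.88 -0.159 -0.076
vertex -2.451 0.655 0.386
endloop
endfacet
facet normal -0.259 -0.826 -0.501
outer loop
vertex 0.776 -3.803 -2.47
vertex 0.13 -3.215 -3.106
vertex 1.162 -3.371 -3.382
endloop
endfacet
facet normal 0.915 0.033 0.403
outer loop
vertex 0.776 -3.803 -2.47
vertex 1.162 -3.371 -3.382
vertex 0.59 -1.745 -2.214
endloop
endfacet
facet normal -0.259 -0.826 -0.500
outer loop
vertex 1.162 -3.371 -3.382
vertex 0.13 -3.215 -3.106
vertex 0.516 -2.784 -4.017
endloop
endfacet
facet normal 0.792 0.515 -0.329
outer loop
vertex 1.162 -3.371 -3.382
vertex 0.516 -2.784 -4.017
vertex 0.59 -1.745 -2.214
endloop
endfacet
facet normal -0.259 -0.826 -0.500
outer loop
vertex 0.516 -2.784 -4.017
vertex 0.13 -3.215 -3.106
vertex -0.516 -2.628 -3.741
endloop
endfacet
facet normal -0.003 0.866 -0.499
outer loop
vertex 0.516 -2.784 -4.017
vertex -0.516 -2.628 -3.741
vertex 0.59 -1.745 -2.214
endloop
endfacet
facet normal -0.259 -0.826 -0.501
outer loop
vertex -0.516 -2.628 -3.741
vertex 0.13 -3.215 -3.106
vertex -0.903 -3.059 -2.83
endloop
endfacet
facet normal -0.674 0.736 0.062
outer loop
vertex -0.516 -2.628 -3.741
vertex -0.903 -3.059 -2.83
vertex 0.59 -1.745 -2.214
endloop
endfacet
facet normal -0.259 -0.826 -0.501
outer loop
vertex -0.903 -3.059 -2.83
vertex 0.13 -3.215 -3.106
vertex -0.257 -3.647 -2.194
endloop
endfacet
facet normal -0.551 0.254 0.795
outer loop
vertex -0.903 -3.059 -2.83
vertex -0.257 -3.647 -2.194
vertex 0.59 -1.745 -2.214
endloop
endfacet
facet normal -0.259 -0.826 -0.501
outer loop
vertex -0.257 -3.647 -2.194
vertex 0.13 -3.215 -3.106
vertex 0.776 -3.803 -2.47
endloop
endfacet
facet normal 0.243 -0.098 0.965
outer loop
vertex -0.257 -3.647 -2.194
vertex 0.776 -3.803 -2.47
vertex 0.59 -1.745 -2.214
endloop
endfacet
facet normal -0.134 0.615 -0.777
outer loop
vertex 0.041 3.357 1.612
vertex -0.568 3.694 1.984
vertex 0.21 3.826 1.954
endloop
endfacet
facet normal 0.851 -0.473 0.228
outer loop
vertex 0.041 3.357 1.612
vertex 0.21 3.826 1.954
vertex -0.432 3.066 2.776
endloop
endfacet
facet normal -0.134 0.616 -0.776
outer loop
vertex 0.21 3.826 1.954
vertex -0.568 3.694 1.984
vertex -0.077 4.217 2.314
endloop
endfacet
facet normal 0.785 0.006 0.619
outer loop
vertex 0.21 3.826 1.954
vertex -0.077 4.217 2.314
vertex -0.432 3.066 2.776
endloop
endfacet
facet normal -0.134 0.616 -0.776
outer loop
vertex -0.077 4.217 2.314
vertex -0.568 3.694 1.984
vertex -0.652 4.302 2.481
endloop
endfacet
facet normal 0.305 0.272 0.913
outer loop
vertex -0.077 4.217 2.314
vertex -0.652 4.302 2.481
vertex -0.432 3.066 2.776
endloop
endfacet
facet normal -0.134 0.616 -0.776
outer loop
vertex -0.652 4.302 2.481
vertex -0.568 3.694 1.984
vertex -1.178 4.031 2.357
endloop
endfacet
facet normal -0.308 0.169 0.936
outer loop
vertex -0.652 4.302 2.481
vertex -1.178 4.031 2.357
vertex -0.432 3.066 2.776
endloop
endfacet
facet normal -0.134 0.616 -0.776
outer loop
vertex -1.178 4.031 2.357
vertex -0.568 3.694 1.984
vertex -1.347 3.562 2.014
endloop
endfacet
facet normal -0.695 -0.244 0.676
outer loop
vertex -1.178 4.031 2.357
vertex -1.347 3.562 2.014
vertex -0.432 3.066 2.776
endloop
endfacet
facet normal -0.134 0.616 -0.776
outer loop
vertex -1.347 3.562 2.014
vertex -0.568 3.694 1.984
vertex -1.059 3.171 1.654
endloop
endfacet
facet normal -0.629 -0.724 0.284
outer loop
vertex -1.347 3.562 2.014
vertex -1.059 3.171 1.654
vertex -0.432 3.066 2.776
endloop
endfacet
facet normal -0.134 0.616 -0.776
outer loop
vertex -1.059 3.171 1.654
vertex -0.568 3.694 1.984
vertex -0.484 3.086 1.487
endloop
endfacet
facet normal -0.149 -0.989 -0.009
outer loop
vertex -1.059 3.171 1.654
vertex -0.484 3.086 1.487
vertex -0.432 3.066 2.776
endloop
endfacet
facet normal -0.133 0.616 -0.776
outer loop
vertex -0.484 3.086 1.487
vertex -0.568 3.694 1.984
vertex 0.041 3.357 1.612
endloop
endfacet
facet normal 0.465 -0.885 -0.032
outer loop
vertex -0.484 3.086 1.487
vertex 0.041 3.357 1.612
vertex -0.432 3.066 2.776
endloop
endfacet

endsolid
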